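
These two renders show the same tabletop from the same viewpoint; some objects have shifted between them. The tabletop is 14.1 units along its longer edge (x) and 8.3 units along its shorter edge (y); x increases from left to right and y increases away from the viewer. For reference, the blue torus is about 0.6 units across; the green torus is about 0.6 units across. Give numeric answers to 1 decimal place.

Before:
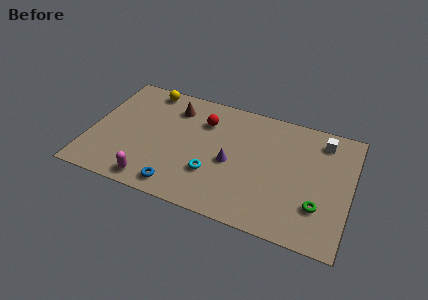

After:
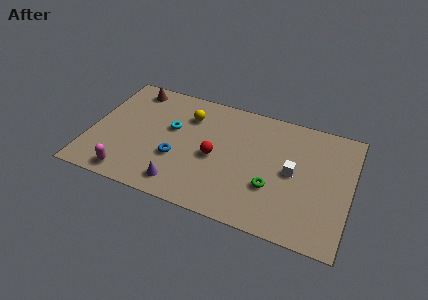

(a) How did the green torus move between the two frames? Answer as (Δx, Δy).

(-2.5, 0.4)

The green torus was at about (12.5, 2.4) and moved to about (10.0, 2.8).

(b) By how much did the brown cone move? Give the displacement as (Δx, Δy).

(-2.4, 0.7)

From the two frames, the brown cone sits at roughly (4.3, 6.5) before and (1.9, 7.2) after.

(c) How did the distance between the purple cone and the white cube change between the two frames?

+0.8

The distance was about 5.7 in the first image and 6.5 in the second, so they moved 0.8 units further apart.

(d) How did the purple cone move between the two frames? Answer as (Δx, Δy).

(-2.5, -2.4)

The purple cone started near (7.7, 3.7) and ended near (5.2, 1.3).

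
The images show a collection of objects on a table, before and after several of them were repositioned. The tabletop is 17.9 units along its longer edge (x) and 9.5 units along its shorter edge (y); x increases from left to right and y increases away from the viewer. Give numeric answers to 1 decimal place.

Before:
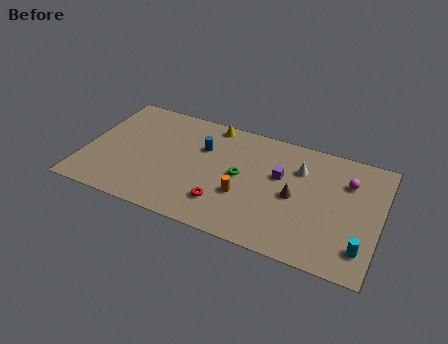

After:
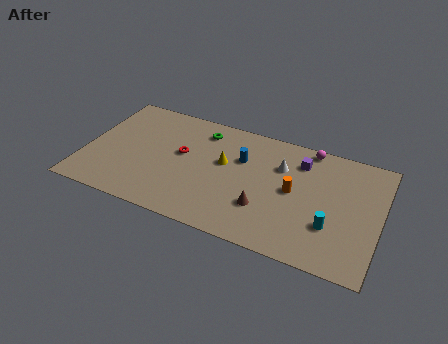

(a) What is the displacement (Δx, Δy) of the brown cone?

(-1.7, -1.6)

From the two frames, the brown cone sits at roughly (12.8, 4.5) before and (11.1, 2.9) after.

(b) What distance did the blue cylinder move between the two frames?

2.4

The blue cylinder moved from about (7.0, 6.4) to (9.4, 6.3), a distance of √(2.4² + 0.1²) ≈ 2.4.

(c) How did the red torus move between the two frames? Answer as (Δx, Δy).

(-2.9, 3.1)

The red torus was at about (8.7, 2.3) and moved to about (5.8, 5.4).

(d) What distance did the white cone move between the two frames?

1.1

From (12.9, 6.8) to (11.8, 6.6), the white cone covered √(1.1² + 0.2²) ≈ 1.1 units.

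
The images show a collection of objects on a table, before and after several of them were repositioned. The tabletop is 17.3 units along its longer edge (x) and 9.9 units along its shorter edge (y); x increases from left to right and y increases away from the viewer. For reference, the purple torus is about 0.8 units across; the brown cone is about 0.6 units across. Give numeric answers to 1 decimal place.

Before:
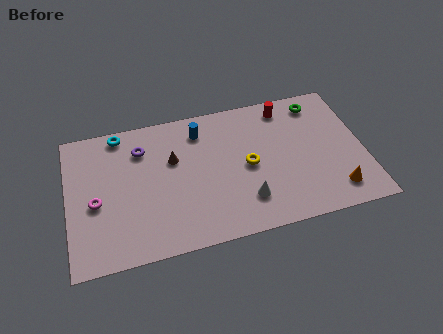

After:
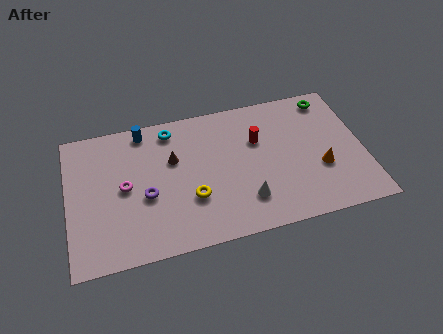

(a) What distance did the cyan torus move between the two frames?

3.0

From (3.2, 8.9) to (6.2, 8.5), the cyan torus covered √(3.0² + 0.4²) ≈ 3.0 units.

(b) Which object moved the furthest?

the yellow torus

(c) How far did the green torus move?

0.7

The green torus was near (14.9, 8.4) before and (15.6, 8.6) after, so it travelled √(0.7² + 0.2²) ≈ 0.7 units.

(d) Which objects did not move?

the white cone and the brown cone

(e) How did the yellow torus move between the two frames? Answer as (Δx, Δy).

(-3.4, -1.5)

The yellow torus started near (10.5, 4.8) and ended near (7.1, 3.3).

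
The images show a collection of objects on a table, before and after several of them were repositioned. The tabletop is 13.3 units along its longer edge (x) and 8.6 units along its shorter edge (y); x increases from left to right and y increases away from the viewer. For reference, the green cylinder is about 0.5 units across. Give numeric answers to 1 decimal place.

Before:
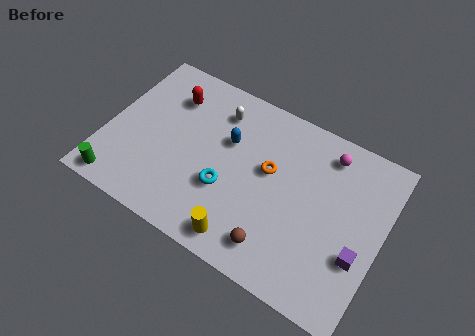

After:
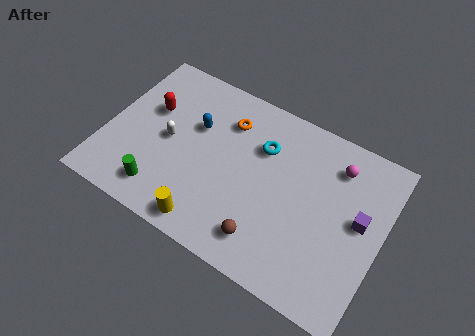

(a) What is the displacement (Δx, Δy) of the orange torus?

(-2.3, 1.5)

The orange torus was at about (7.8, 5.0) and moved to about (5.5, 6.5).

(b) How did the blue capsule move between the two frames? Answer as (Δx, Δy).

(-1.6, 0.0)

The blue capsule started near (5.7, 5.5) and ended near (4.1, 5.5).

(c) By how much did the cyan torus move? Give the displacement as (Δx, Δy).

(1.3, 2.9)

The cyan torus was at about (6.0, 3.1) and moved to about (7.3, 6.0).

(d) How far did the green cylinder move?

2.1

The green cylinder was near (1.1, 0.9) before and (3.1, 1.5) after, so it travelled √(2.0² + 0.6²) ≈ 2.1 units.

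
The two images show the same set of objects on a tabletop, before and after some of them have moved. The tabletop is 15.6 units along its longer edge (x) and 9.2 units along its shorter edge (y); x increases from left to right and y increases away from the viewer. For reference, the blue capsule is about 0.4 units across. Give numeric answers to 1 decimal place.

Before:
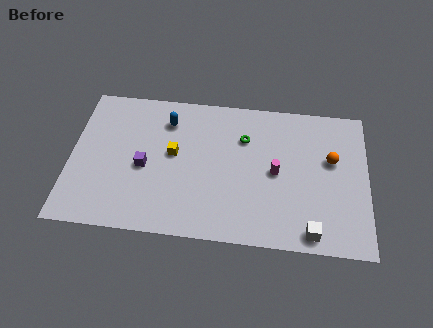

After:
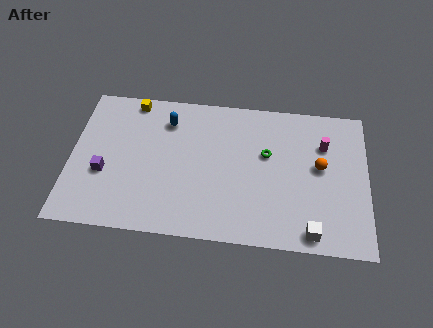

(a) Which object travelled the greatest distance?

the yellow cube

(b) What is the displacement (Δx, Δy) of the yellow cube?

(-2.3, 3.2)

The yellow cube started near (5.4, 5.1) and ended near (3.1, 8.3).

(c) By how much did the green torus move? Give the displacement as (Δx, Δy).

(1.2, -0.9)

The green torus started near (9.1, 6.5) and ended near (10.3, 5.6).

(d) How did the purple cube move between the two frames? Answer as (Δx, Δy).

(-2.1, -0.6)

The purple cube was at about (3.9, 4.1) and moved to about (1.8, 3.5).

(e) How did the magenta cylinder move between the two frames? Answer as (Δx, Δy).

(2.5, 2.0)

From the two frames, the magenta cylinder sits at roughly (10.8, 4.5) before and (13.3, 6.5) after.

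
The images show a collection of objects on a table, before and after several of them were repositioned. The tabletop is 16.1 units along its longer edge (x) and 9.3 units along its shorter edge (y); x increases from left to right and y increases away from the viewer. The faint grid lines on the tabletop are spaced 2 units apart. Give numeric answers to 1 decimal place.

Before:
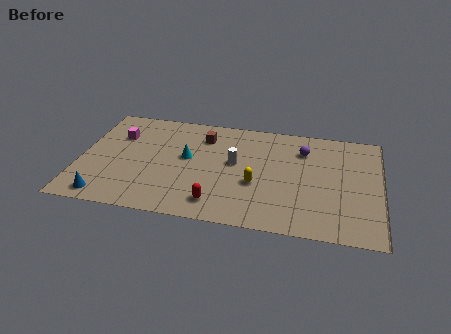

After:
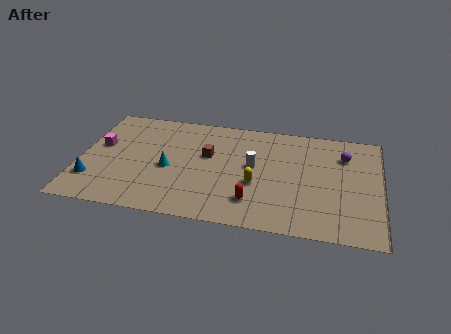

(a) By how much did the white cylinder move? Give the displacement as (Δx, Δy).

(1.0, -0.1)

The white cylinder started near (8.3, 5.2) and ended near (9.3, 5.1).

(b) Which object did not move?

the yellow capsule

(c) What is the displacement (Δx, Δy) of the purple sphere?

(2.2, -0.1)

The purple sphere started near (11.9, 7.0) and ended near (14.1, 6.9).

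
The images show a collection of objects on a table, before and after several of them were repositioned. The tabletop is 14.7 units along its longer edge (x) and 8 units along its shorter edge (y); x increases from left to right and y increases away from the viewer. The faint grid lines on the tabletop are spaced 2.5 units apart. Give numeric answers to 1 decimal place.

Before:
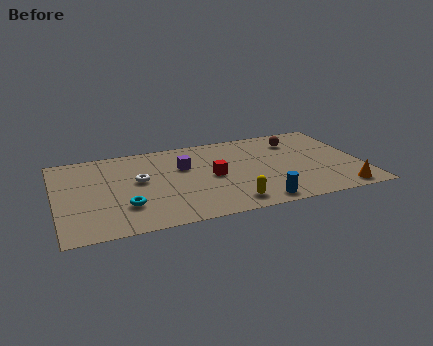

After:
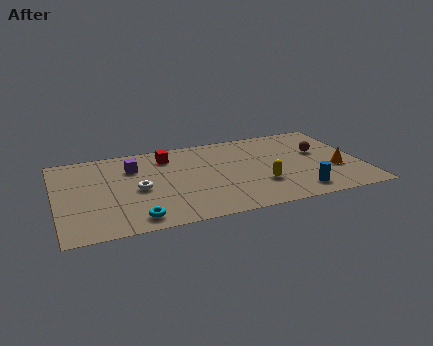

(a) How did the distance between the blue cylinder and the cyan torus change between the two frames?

+1.4

They were about 6.4 units apart before and 7.8 after — 1.4 units further apart.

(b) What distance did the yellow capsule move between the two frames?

2.1

The yellow capsule moved from about (8.1, 1.2) to (9.7, 2.5), a distance of √(1.6² + 1.3²) ≈ 2.1.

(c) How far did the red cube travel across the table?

3.2

The red cube moved from about (7.5, 3.9) to (5.5, 6.4), a distance of √(2.0² + 2.5²) ≈ 3.2.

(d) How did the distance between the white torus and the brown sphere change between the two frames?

+1.0

They were about 8.0 units apart before and 9.0 after — 1.0 units further apart.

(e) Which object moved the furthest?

the red cube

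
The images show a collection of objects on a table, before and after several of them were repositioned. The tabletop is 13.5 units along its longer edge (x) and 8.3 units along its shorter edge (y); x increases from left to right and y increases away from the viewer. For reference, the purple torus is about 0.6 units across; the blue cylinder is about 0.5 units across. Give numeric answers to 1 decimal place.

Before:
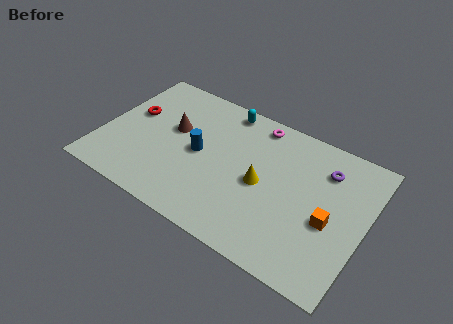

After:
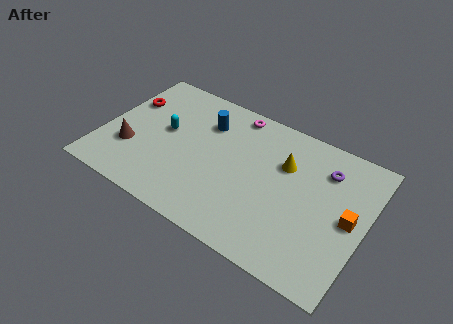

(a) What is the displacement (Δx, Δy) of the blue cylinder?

(0.0, 2.0)

The blue cylinder was at about (5.0, 4.1) and moved to about (5.0, 6.1).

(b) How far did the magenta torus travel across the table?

1.2

The magenta torus moved from about (7.5, 7.3) to (6.3, 7.4), a distance of √(1.2² + 0.1²) ≈ 1.2.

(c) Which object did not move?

the purple torus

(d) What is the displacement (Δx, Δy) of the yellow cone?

(0.9, 1.7)

The yellow cone was at about (8.3, 3.9) and moved to about (9.2, 5.6).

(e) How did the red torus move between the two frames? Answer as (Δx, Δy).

(-0.4, 0.7)

The red torus started near (1.3, 4.9) and ended near (0.9, 5.6).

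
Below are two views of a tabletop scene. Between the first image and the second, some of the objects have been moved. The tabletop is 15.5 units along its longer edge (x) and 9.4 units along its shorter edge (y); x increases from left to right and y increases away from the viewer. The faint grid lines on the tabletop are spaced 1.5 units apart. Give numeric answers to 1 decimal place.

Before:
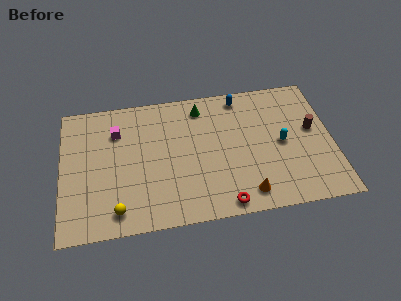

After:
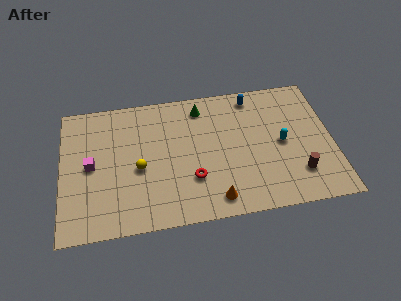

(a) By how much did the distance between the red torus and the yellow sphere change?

-2.8

Before: roughly 6.0 units apart; after: 3.2. That's 2.8 units closer together.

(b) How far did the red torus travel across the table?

2.6

From (9.1, 0.9) to (7.4, 2.9), the red torus covered √(1.7² + 2.0²) ≈ 2.6 units.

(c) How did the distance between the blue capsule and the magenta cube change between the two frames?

+2.7

The distance was about 7.3 in the first image and 10.0 in the second, so they moved 2.7 units further apart.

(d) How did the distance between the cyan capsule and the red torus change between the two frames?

+0.4

The distance was about 5.1 in the first image and 5.5 in the second, so they moved 0.4 units further apart.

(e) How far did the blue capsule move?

0.7

From (10.4, 8.3) to (11.1, 8.2), the blue capsule covered √(0.7² + 0.1²) ≈ 0.7 units.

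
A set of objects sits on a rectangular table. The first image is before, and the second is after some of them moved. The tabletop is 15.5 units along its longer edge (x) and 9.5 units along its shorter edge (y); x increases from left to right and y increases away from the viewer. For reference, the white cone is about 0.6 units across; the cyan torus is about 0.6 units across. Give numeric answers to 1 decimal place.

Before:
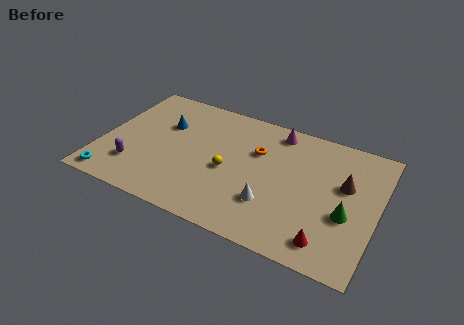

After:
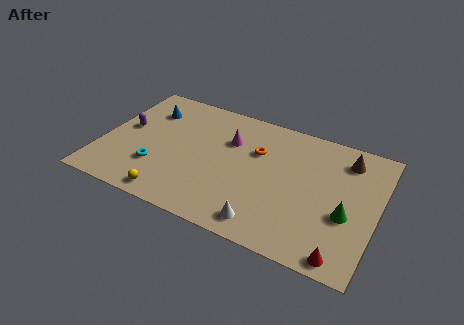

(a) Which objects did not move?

the orange torus and the green cone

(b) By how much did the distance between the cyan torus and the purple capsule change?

+1.4

The distance was about 1.8 in the first image and 3.2 in the second, so they moved 1.4 units further apart.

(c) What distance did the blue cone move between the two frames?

1.4

The blue cone was near (3.3, 6.3) before and (2.2, 7.1) after, so it travelled √(1.1² + 0.8²) ≈ 1.4 units.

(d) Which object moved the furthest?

the yellow sphere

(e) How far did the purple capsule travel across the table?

2.9

The purple capsule was near (2.1, 2.4) before and (1.2, 5.2) after, so it travelled √(0.9² + 2.8²) ≈ 2.9 units.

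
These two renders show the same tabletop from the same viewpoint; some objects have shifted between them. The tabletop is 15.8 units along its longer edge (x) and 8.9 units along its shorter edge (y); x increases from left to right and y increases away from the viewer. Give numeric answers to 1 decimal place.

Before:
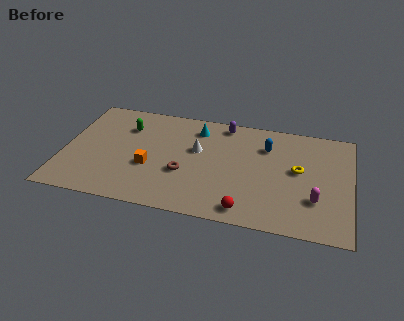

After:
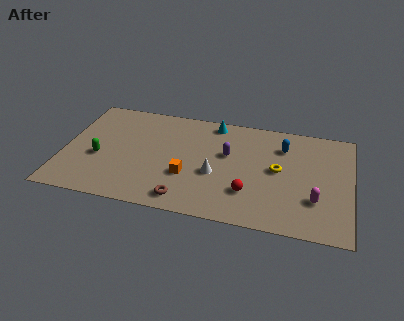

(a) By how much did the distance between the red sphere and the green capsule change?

-0.4

They were about 8.8 units apart before and 8.4 after — 0.4 units closer together.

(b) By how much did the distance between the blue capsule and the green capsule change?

+2.7

Before: roughly 7.8 units apart; after: 10.5. That's 2.7 units further apart.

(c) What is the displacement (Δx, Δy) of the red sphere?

(0.1, 1.4)

The red sphere was at about (10.2, 1.1) and moved to about (10.3, 2.5).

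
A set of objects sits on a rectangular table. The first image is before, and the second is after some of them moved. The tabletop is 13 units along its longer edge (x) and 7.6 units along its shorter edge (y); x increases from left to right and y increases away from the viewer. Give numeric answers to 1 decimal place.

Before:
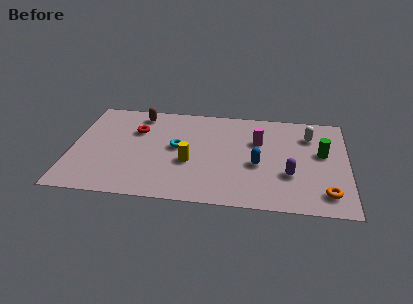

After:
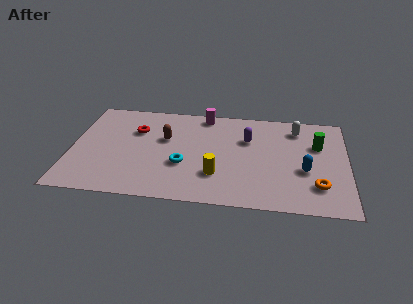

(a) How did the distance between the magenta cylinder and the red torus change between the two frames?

-2.2

Before: roughly 5.8 units apart; after: 3.6. That's 2.2 units closer together.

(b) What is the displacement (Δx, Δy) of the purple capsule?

(-2.0, 2.5)

From the two frames, the purple capsule sits at roughly (10.3, 2.6) before and (8.3, 5.1) after.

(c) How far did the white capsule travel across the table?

0.8

The white capsule was near (11.2, 5.7) before and (10.6, 6.2) after, so it travelled √(0.6² + 0.5²) ≈ 0.8 units.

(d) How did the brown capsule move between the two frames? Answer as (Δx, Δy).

(1.3, -1.8)

The brown capsule was at about (3.1, 6.5) and moved to about (4.4, 4.7).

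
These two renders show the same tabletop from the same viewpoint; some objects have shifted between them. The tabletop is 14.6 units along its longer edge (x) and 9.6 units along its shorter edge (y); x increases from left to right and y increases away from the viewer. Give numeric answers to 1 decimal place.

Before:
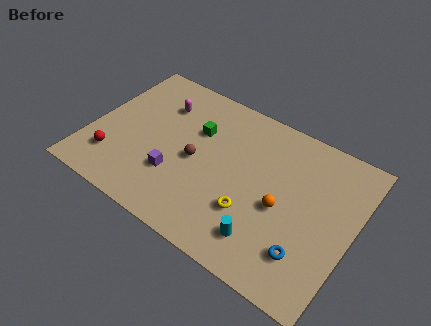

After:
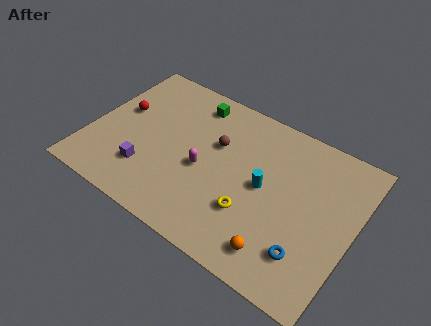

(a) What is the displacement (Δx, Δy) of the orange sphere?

(0.3, -2.6)

The orange sphere was at about (10.8, 4.2) and moved to about (11.1, 1.6).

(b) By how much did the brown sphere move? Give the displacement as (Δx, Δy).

(0.9, 1.6)

From the two frames, the brown sphere sits at roughly (5.9, 4.5) before and (6.8, 6.1) after.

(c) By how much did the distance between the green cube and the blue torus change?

+1.4

They were about 8.0 units apart before and 9.4 after — 1.4 units further apart.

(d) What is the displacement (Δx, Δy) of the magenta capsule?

(3.0, -2.9)

The magenta capsule was at about (3.4, 7.1) and moved to about (6.4, 4.2).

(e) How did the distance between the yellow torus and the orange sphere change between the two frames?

+0.4

The distance was about 1.9 in the first image and 2.3 in the second, so they moved 0.4 units further apart.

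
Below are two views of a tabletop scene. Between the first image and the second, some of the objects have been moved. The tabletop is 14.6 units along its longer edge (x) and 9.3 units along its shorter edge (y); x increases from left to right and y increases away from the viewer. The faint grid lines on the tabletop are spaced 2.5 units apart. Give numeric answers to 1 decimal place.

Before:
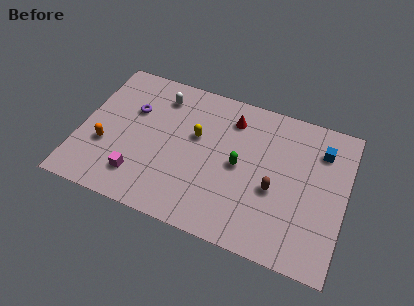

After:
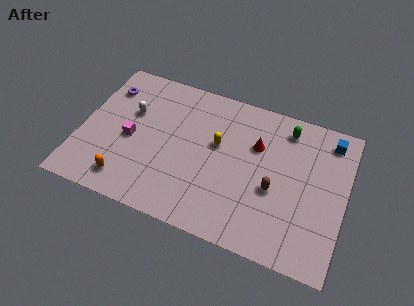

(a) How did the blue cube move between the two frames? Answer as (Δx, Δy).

(0.4, 0.8)

The blue cube started near (13.1, 7.1) and ended near (13.5, 7.9).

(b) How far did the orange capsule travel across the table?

2.3

The orange capsule was near (1.5, 3.3) before and (2.9, 1.5) after, so it travelled √(1.4² + 1.8²) ≈ 2.3 units.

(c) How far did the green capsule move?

3.9

From (8.8, 4.6) to (11.1, 7.8), the green capsule covered √(2.3² + 3.2²) ≈ 3.9 units.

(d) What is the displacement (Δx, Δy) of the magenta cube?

(-0.7, 2.2)

The magenta cube started near (3.5, 2.0) and ended near (2.8, 4.2).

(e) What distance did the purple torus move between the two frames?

1.9

The purple torus was near (2.7, 6.1) before and (1.1, 7.1) after, so it travelled √(1.6² + 1.0²) ≈ 1.9 units.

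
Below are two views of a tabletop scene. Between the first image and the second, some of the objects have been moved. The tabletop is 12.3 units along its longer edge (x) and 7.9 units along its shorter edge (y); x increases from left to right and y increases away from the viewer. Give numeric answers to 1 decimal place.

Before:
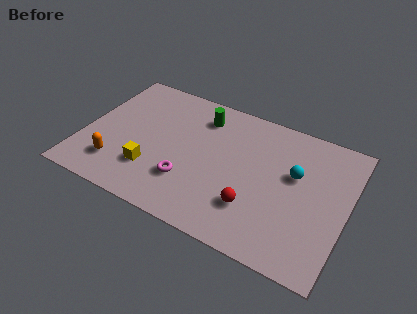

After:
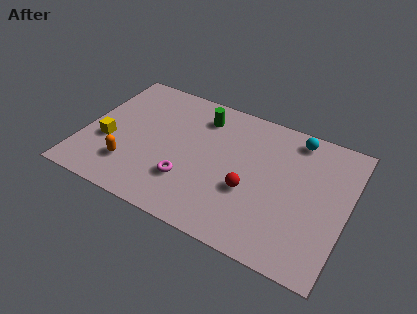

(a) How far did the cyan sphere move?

2.1

From (9.8, 4.8) to (9.6, 6.9), the cyan sphere covered √(0.2² + 2.1²) ≈ 2.1 units.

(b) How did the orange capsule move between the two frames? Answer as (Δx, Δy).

(0.6, 0.2)

The orange capsule was at about (1.8, 1.8) and moved to about (2.4, 2.0).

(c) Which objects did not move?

the green cylinder and the magenta torus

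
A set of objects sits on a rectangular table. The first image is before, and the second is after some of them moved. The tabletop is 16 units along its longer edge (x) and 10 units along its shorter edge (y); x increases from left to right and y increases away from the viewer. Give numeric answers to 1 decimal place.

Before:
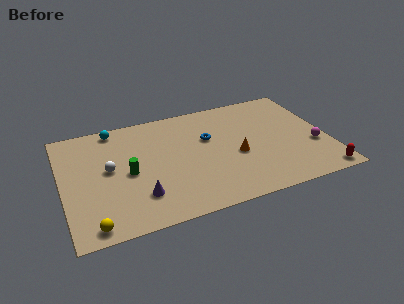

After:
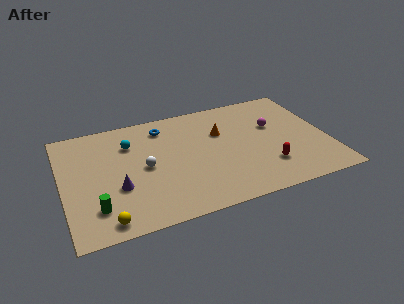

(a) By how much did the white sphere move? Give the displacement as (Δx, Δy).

(2.1, -0.5)

From the two frames, the white sphere sits at roughly (2.8, 5.4) before and (4.9, 4.9) after.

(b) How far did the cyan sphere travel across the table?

1.9

The cyan sphere was near (3.4, 9.0) before and (4.2, 7.3) after, so it travelled √(0.8² + 1.7²) ≈ 1.9 units.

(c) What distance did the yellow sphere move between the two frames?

0.8

The yellow sphere moved from about (1.5, 1.0) to (2.3, 1.1), a distance of √(0.8² + 0.1²) ≈ 0.8.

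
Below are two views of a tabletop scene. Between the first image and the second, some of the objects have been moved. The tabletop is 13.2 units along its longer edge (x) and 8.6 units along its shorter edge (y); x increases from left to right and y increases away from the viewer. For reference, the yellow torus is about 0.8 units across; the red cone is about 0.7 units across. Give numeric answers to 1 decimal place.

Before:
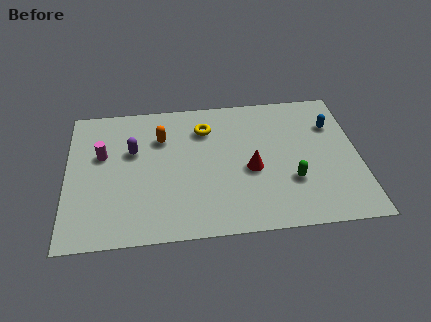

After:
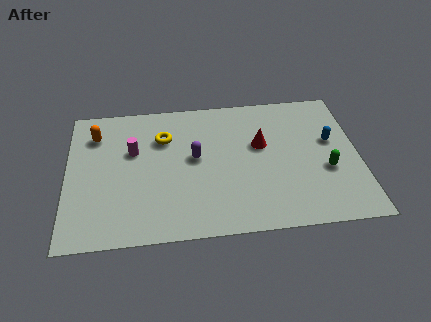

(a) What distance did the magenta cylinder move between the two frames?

1.4

The magenta cylinder was near (1.6, 5.3) before and (3.0, 5.4) after, so it travelled √(1.4² + 0.1²) ≈ 1.4 units.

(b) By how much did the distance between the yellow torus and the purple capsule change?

-1.5

The distance was about 3.5 in the first image and 2.0 in the second, so they moved 1.5 units closer together.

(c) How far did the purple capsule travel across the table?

2.9

The purple capsule moved from about (3.0, 5.4) to (5.8, 4.7), a distance of √(2.8² + 0.7²) ≈ 2.9.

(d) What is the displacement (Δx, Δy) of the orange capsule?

(-3.0, 0.5)

From the two frames, the orange capsule sits at roughly (4.3, 6.1) before and (1.3, 6.6) after.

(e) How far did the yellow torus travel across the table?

1.9

The yellow torus was near (6.3, 6.5) before and (4.4, 6.1) after, so it travelled √(1.9² + 0.4²) ≈ 1.9 units.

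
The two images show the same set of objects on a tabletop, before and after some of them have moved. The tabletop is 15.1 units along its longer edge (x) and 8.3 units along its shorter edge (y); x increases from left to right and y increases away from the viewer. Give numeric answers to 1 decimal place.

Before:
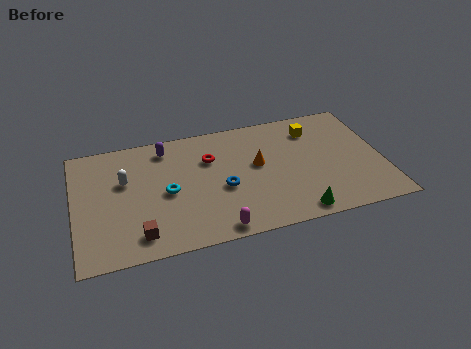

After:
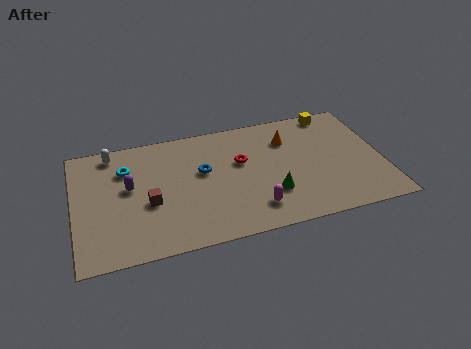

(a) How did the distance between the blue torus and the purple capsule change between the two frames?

-0.8

Before: roughly 4.4 units apart; after: 3.6. That's 0.8 units closer together.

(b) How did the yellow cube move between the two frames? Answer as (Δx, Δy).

(1.1, 1.0)

The yellow cube started near (11.9, 6.5) and ended near (13.0, 7.5).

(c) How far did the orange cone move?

2.1

From (9.0, 4.7) to (10.6, 6.1), the orange cone covered √(1.6² + 1.4²) ≈ 2.1 units.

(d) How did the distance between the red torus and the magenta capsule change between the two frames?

-1.5

The distance was about 4.9 in the first image and 3.4 in the second, so they moved 1.5 units closer together.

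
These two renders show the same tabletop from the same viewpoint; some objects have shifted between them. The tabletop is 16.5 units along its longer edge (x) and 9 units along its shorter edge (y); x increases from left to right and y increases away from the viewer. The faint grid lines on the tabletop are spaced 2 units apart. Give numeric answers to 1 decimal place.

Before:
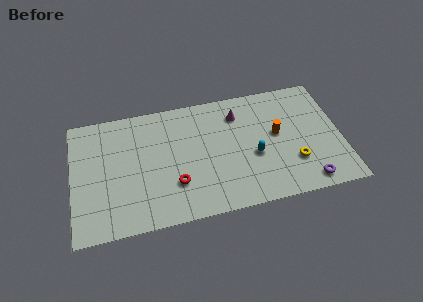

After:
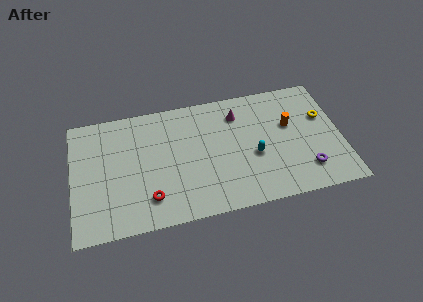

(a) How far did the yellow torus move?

3.6

The yellow torus was near (13.5, 2.7) before and (15.5, 5.7) after, so it travelled √(2.0² + 3.0²) ≈ 3.6 units.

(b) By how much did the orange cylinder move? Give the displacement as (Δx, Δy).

(0.8, 0.5)

The orange cylinder started near (12.6, 5.0) and ended near (13.4, 5.5).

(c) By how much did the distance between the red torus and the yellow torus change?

+4.2

The distance was about 7.3 in the first image and 11.5 in the second, so they moved 4.2 units further apart.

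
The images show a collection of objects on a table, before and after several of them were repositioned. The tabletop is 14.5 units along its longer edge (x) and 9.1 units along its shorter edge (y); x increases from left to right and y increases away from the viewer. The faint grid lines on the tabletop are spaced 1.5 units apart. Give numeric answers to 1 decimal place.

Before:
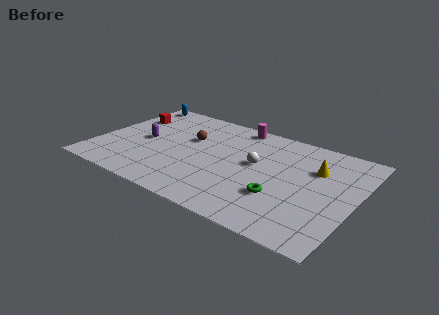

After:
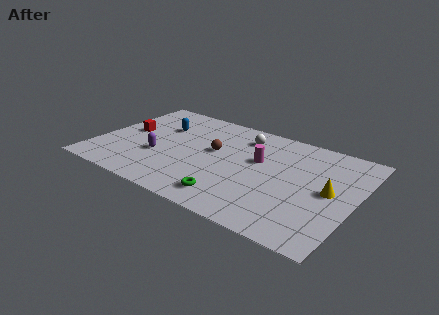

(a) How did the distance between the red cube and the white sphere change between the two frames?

-1.1

They were about 7.8 units apart before and 6.7 after — 1.1 units closer together.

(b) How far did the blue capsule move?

2.9

The blue capsule moved from about (1.1, 8.2) to (3.2, 6.2), a distance of √(2.1² + 2.0²) ≈ 2.9.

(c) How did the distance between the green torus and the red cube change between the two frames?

-2.6

They were about 10.0 units apart before and 7.4 after — 2.6 units closer together.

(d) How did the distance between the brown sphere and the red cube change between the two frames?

+1.1

The distance was about 3.9 in the first image and 5.0 in the second, so they moved 1.1 units further apart.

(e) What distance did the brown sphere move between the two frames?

1.6

The brown sphere moved from about (5.0, 5.7) to (6.5, 5.2), a distance of √(1.5² + 0.5²) ≈ 1.6.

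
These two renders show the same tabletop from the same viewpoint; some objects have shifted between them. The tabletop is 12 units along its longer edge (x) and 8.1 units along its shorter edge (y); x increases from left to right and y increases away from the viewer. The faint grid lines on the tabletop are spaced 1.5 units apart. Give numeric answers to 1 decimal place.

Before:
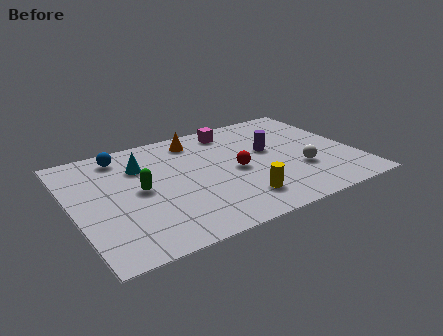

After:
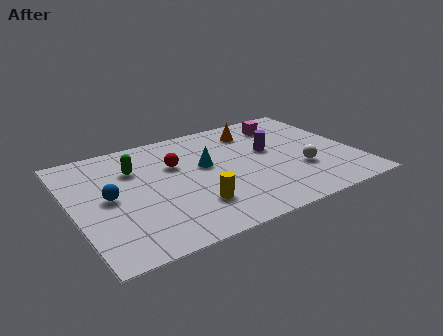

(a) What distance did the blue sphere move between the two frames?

2.9

From (2.4, 6.9) to (1.5, 4.1), the blue sphere covered √(0.9² + 2.8²) ≈ 2.9 units.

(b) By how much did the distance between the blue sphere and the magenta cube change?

+3.6

Before: roughly 4.8 units apart; after: 8.4. That's 3.6 units further apart.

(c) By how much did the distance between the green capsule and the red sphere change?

-2.4

They were about 4.1 units apart before and 1.7 after — 2.4 units closer together.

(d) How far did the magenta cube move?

2.3

The magenta cube was near (7.2, 6.9) before and (9.5, 6.5) after, so it travelled √(2.3² + 0.4²) ≈ 2.3 units.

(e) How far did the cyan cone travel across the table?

2.8

The cyan cone was near (3.1, 5.8) before and (5.7, 4.7) after, so it travelled √(2.6² + 1.1²) ≈ 2.8 units.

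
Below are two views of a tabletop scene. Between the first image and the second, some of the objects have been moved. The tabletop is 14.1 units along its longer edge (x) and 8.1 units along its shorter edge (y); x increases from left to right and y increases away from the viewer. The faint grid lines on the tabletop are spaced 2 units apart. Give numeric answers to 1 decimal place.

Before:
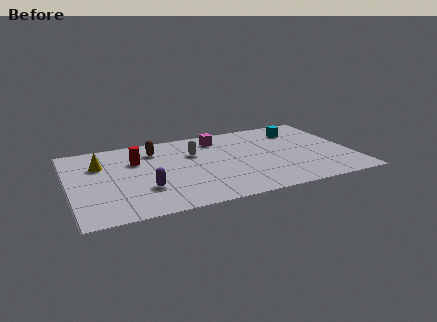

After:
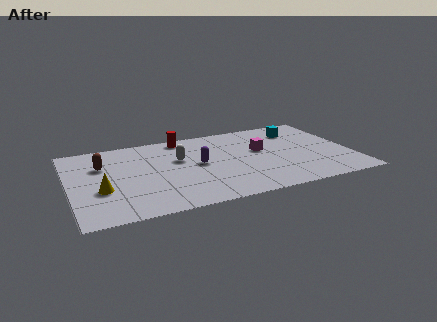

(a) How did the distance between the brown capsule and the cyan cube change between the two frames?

+2.7

Before: roughly 7.3 units apart; after: 10.0. That's 2.7 units further apart.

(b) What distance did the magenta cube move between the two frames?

2.8

From (7.6, 6.6) to (9.6, 4.7), the magenta cube covered √(2.0² + 1.9²) ≈ 2.8 units.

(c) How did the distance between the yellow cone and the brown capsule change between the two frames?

-0.4

They were about 2.9 units apart before and 2.5 after — 0.4 units closer together.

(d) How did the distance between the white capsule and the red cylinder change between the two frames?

-0.7

They were about 2.9 units apart before and 2.2 after — 0.7 units closer together.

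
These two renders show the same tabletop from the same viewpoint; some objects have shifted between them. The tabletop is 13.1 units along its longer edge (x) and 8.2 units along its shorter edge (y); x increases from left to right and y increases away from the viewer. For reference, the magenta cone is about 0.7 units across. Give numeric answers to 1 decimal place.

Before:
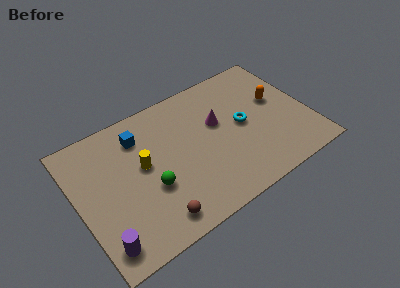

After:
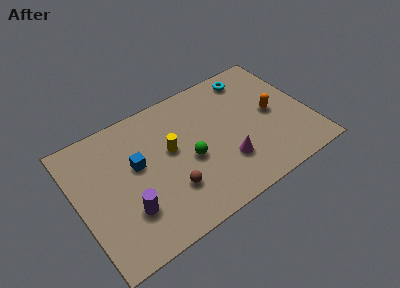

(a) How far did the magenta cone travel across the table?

2.6

The magenta cone moved from about (8.1, 5.0) to (8.1, 2.4), a distance of √(0.0² + 2.6²) ≈ 2.6.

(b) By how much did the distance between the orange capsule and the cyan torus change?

+0.8

They were about 2.2 units apart before and 3.0 after — 0.8 units further apart.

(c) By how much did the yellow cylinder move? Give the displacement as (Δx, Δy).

(1.6, 0.1)

From the two frames, the yellow cylinder sits at roughly (3.7, 4.6) before and (5.3, 4.7) after.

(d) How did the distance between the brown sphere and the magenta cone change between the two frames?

-2.5

They were about 5.7 units apart before and 3.2 after — 2.5 units closer together.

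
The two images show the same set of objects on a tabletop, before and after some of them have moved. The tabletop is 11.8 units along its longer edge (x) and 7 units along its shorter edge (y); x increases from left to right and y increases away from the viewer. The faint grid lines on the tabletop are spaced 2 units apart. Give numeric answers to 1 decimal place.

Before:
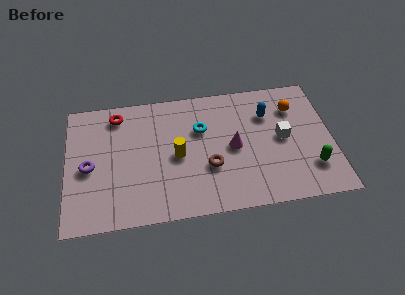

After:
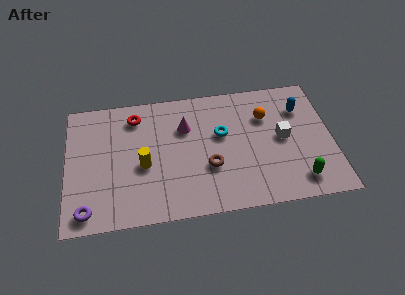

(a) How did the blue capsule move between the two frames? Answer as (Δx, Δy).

(1.5, 0.1)

The blue capsule was at about (9.0, 5.0) and moved to about (10.5, 5.1).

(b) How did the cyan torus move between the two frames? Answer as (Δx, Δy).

(0.9, -0.4)

From the two frames, the cyan torus sits at roughly (6.0, 4.6) before and (6.9, 4.2) after.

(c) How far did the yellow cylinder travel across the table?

1.5

The yellow cylinder was near (4.9, 3.3) before and (3.4, 3.0) after, so it travelled √(1.5² + 0.3²) ≈ 1.5 units.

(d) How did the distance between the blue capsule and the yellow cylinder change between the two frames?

+3.0

The distance was about 4.4 in the first image and 7.4 in the second, so they moved 3.0 units further apart.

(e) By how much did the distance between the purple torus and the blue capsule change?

+2.3

Before: roughly 8.2 units apart; after: 10.5. That's 2.3 units further apart.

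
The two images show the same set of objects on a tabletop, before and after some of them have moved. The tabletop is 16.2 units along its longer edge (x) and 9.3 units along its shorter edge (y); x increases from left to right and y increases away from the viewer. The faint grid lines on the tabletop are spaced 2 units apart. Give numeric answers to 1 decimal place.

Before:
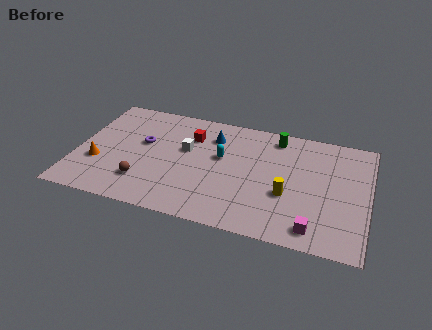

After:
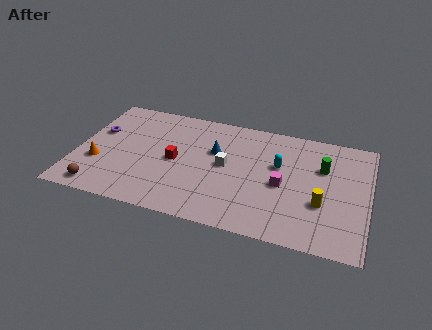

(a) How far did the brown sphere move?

2.6

The brown sphere was near (3.9, 2.3) before and (1.6, 1.1) after, so it travelled √(2.3² + 1.2²) ≈ 2.6 units.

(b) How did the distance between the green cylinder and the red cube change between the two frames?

+3.4

The distance was about 4.9 in the first image and 8.3 in the second, so they moved 3.4 units further apart.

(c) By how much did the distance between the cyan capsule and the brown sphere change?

+5.4

They were about 5.2 units apart before and 10.6 after — 5.4 units further apart.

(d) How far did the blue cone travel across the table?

1.2

The blue cone moved from about (7.4, 7.1) to (7.6, 5.9), a distance of √(0.2² + 1.2²) ≈ 1.2.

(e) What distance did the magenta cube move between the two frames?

3.5

The magenta cube was near (13.4, 1.3) before and (11.5, 4.2) after, so it travelled √(1.9² + 2.9²) ≈ 3.5 units.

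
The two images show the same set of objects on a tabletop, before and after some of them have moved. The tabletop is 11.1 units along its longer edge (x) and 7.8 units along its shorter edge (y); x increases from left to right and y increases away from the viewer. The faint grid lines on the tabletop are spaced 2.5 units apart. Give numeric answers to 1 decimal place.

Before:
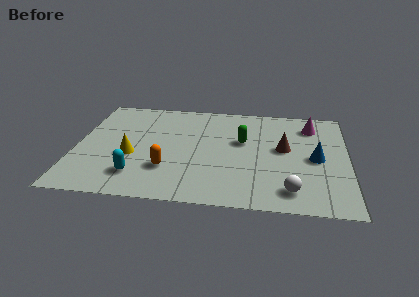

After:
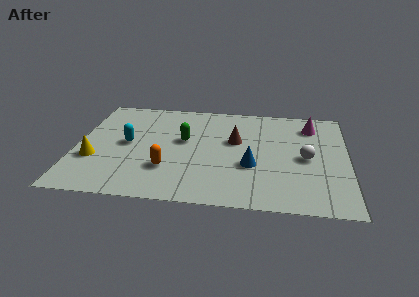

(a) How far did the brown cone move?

2.0

From (8.5, 4.3) to (6.5, 4.7), the brown cone covered √(2.0² + 0.4²) ≈ 2.0 units.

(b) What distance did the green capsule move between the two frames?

2.4

The green capsule moved from about (6.8, 4.7) to (4.4, 4.5), a distance of √(2.4² + 0.2²) ≈ 2.4.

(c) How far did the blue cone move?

2.7

From (9.8, 3.7) to (7.2, 2.9), the blue cone covered √(2.6² + 0.8²) ≈ 2.7 units.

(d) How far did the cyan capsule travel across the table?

2.4

From (2.6, 1.7) to (2.1, 4.0), the cyan capsule covered √(0.5² + 2.3²) ≈ 2.4 units.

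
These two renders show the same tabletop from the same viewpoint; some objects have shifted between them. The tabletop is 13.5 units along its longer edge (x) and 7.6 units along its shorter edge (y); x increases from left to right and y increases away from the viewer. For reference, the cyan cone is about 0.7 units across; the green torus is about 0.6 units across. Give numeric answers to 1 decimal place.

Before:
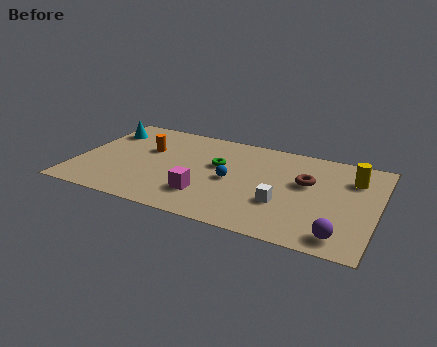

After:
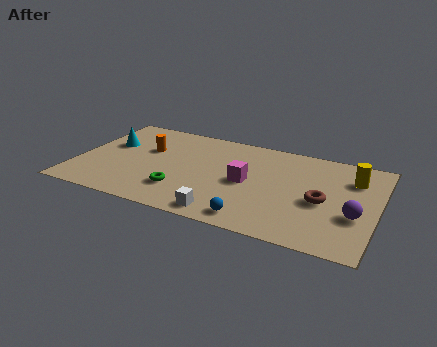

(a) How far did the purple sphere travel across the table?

1.8

The purple sphere moved from about (12.1, 1.1) to (12.6, 2.8), a distance of √(0.5² + 1.7²) ≈ 1.8.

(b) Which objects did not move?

the orange cylinder and the yellow cylinder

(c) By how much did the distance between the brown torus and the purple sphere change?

-2.3

They were about 3.9 units apart before and 1.6 after — 2.3 units closer together.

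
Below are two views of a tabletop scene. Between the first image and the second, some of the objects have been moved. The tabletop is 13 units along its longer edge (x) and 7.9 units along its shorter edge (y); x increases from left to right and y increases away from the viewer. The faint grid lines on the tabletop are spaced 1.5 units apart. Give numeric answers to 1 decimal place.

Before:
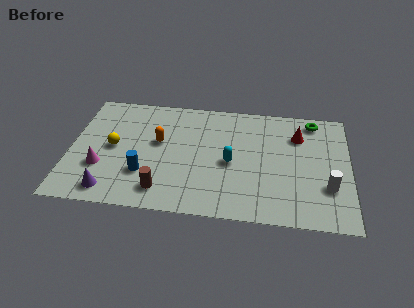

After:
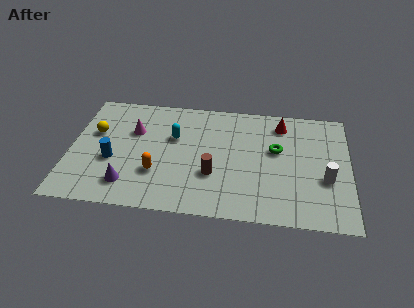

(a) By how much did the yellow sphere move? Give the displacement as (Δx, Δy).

(-0.9, 0.9)

From the two frames, the yellow sphere sits at roughly (2.0, 4.0) before and (1.1, 4.9) after.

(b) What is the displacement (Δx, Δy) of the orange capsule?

(0.0, -2.1)

The orange capsule started near (4.1, 4.6) and ended near (4.1, 2.5).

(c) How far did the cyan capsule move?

3.0

The cyan capsule moved from about (7.5, 3.6) to (4.8, 5.0), a distance of √(2.7² + 1.4²) ≈ 3.0.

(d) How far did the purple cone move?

0.9

The purple cone was near (2.0, 1.1) before and (2.8, 1.6) after, so it travelled √(0.8² + 0.5²) ≈ 0.9 units.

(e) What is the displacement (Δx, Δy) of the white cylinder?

(-0.1, 0.5)

From the two frames, the white cylinder sits at roughly (12.0, 2.5) before and (11.9, 3.0) after.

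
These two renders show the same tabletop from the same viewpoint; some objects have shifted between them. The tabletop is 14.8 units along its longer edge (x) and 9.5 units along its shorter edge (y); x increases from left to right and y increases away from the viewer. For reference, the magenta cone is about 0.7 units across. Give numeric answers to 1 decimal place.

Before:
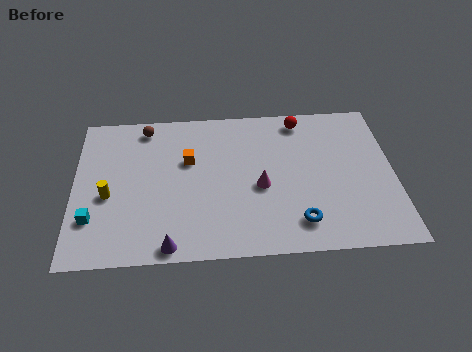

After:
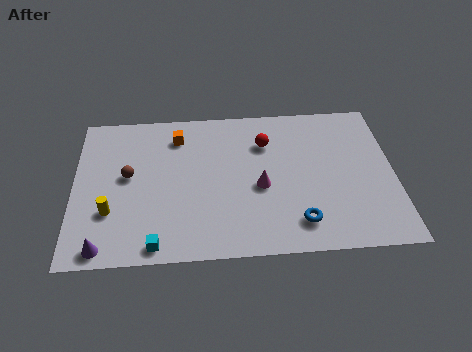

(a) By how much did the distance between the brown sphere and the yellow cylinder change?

-2.3

The distance was about 4.6 in the first image and 2.3 in the second, so they moved 2.3 units closer together.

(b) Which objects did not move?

the magenta cone and the blue torus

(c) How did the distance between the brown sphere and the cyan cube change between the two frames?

-1.7

Before: roughly 6.2 units apart; after: 4.5. That's 1.7 units closer together.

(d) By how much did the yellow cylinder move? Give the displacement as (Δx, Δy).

(0.1, -1.0)

From the two frames, the yellow cylinder sits at roughly (1.6, 4.0) before and (1.7, 3.0) after.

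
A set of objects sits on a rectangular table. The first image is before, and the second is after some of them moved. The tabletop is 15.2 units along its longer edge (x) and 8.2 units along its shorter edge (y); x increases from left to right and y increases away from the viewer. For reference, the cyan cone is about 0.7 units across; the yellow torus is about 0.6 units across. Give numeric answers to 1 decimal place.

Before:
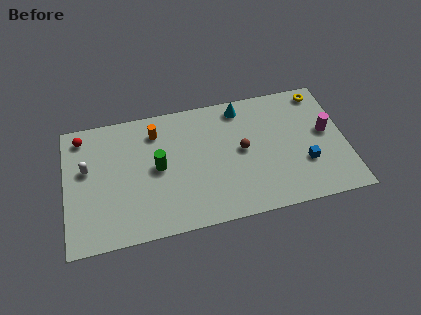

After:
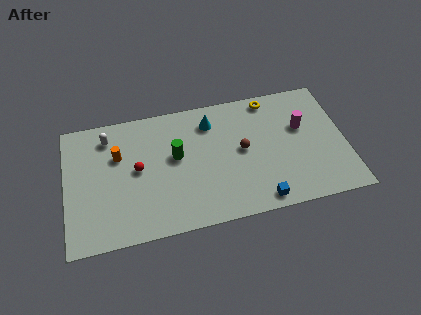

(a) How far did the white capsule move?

2.2

The white capsule moved from about (1.2, 4.9) to (2.4, 6.7), a distance of √(1.2² + 1.8²) ≈ 2.2.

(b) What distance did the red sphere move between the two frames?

4.0

The red sphere moved from about (1.0, 7.0) to (3.9, 4.3), a distance of √(2.9² + 2.7²) ≈ 4.0.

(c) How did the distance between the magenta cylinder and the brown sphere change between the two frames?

-1.2

The distance was about 4.6 in the first image and 3.4 in the second, so they moved 1.2 units closer together.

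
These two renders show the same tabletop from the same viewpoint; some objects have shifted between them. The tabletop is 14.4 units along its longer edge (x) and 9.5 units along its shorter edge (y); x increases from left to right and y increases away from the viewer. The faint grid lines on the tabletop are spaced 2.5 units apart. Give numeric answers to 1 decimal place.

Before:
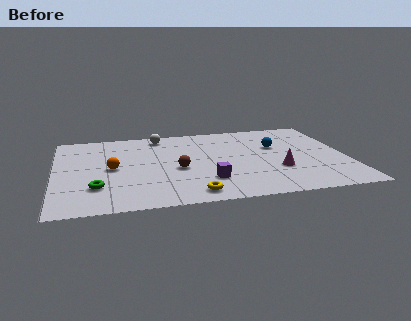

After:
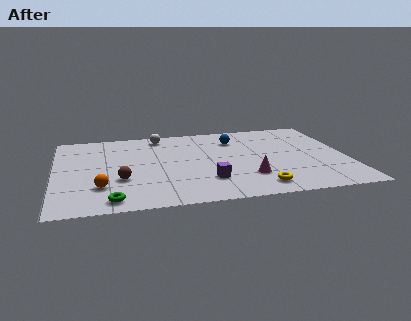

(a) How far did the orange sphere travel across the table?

2.2

The orange sphere was near (2.8, 4.7) before and (2.2, 2.6) after, so it travelled √(0.6² + 2.1²) ≈ 2.2 units.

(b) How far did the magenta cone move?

1.6

From (10.9, 3.2) to (9.4, 2.6), the magenta cone covered √(1.5² + 0.6²) ≈ 1.6 units.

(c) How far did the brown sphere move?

2.9

The brown sphere was near (6.0, 4.1) before and (3.2, 3.3) after, so it travelled √(2.8² + 0.8²) ≈ 2.9 units.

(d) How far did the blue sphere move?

2.3

The blue sphere was near (11.0, 6.0) before and (9.0, 7.2) after, so it travelled √(2.0² + 1.2²) ≈ 2.3 units.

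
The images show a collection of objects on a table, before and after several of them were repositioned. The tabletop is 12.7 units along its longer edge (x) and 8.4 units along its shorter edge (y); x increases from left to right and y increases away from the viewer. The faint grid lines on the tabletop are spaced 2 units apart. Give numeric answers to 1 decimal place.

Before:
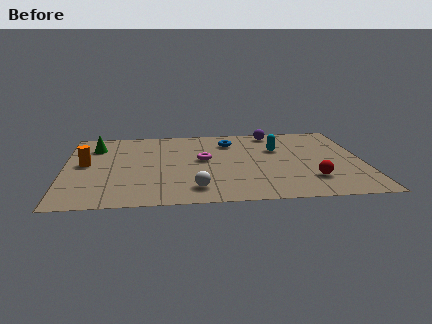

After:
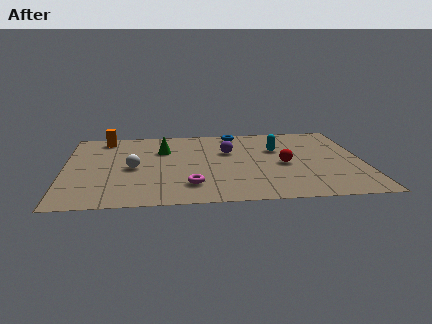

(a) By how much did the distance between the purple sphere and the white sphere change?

-2.5

The distance was about 6.9 in the first image and 4.4 in the second, so they moved 2.5 units closer together.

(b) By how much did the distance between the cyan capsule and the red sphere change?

-1.9

Before: roughly 3.6 units apart; after: 1.7. That's 1.9 units closer together.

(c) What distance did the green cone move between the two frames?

3.0

The green cone was near (1.3, 6.4) before and (4.2, 5.8) after, so it travelled √(2.9² + 0.6²) ≈ 3.0 units.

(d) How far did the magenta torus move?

2.8

The magenta torus moved from about (5.9, 4.6) to (5.3, 1.9), a distance of √(0.6² + 2.7²) ≈ 2.8.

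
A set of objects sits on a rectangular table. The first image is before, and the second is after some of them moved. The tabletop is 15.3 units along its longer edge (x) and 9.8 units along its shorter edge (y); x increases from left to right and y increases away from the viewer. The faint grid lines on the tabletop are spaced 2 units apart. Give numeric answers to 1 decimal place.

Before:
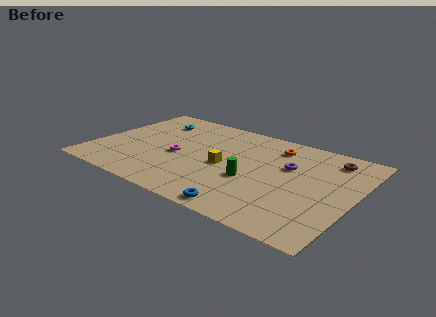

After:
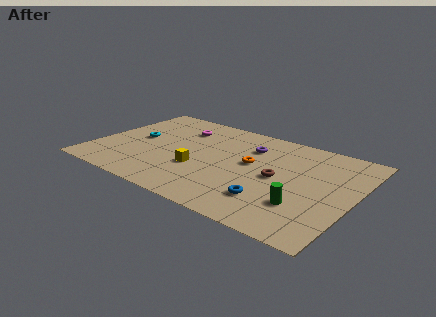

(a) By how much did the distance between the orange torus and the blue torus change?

-3.5

Before: roughly 7.0 units apart; after: 3.5. That's 3.5 units closer together.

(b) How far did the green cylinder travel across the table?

3.4

The green cylinder moved from about (9.5, 3.8) to (12.7, 2.8), a distance of √(3.2² + 1.0²) ≈ 3.4.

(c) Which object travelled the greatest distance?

the brown torus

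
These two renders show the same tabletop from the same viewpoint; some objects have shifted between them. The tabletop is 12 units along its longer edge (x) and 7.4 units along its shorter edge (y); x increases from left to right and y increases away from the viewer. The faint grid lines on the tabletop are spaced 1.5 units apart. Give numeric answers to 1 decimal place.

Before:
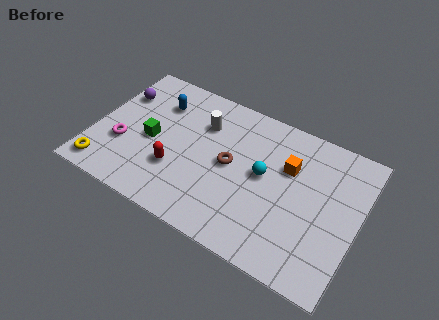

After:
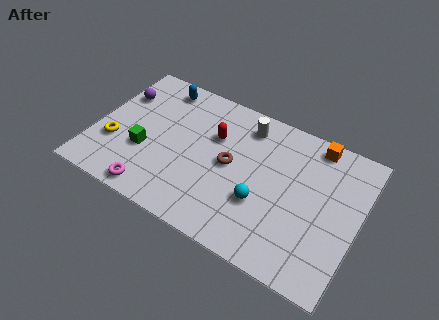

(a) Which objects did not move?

the brown torus and the purple sphere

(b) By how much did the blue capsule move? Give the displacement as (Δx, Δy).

(-0.1, 0.9)

The blue capsule started near (2.6, 5.5) and ended near (2.5, 6.4).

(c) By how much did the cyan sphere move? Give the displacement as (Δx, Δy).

(0.1, -1.4)

The cyan sphere was at about (7.7, 4.0) and moved to about (7.8, 2.6).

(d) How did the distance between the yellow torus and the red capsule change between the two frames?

+1.5

Before: roughly 3.4 units apart; after: 4.9. That's 1.5 units further apart.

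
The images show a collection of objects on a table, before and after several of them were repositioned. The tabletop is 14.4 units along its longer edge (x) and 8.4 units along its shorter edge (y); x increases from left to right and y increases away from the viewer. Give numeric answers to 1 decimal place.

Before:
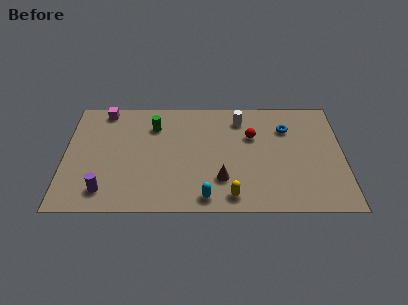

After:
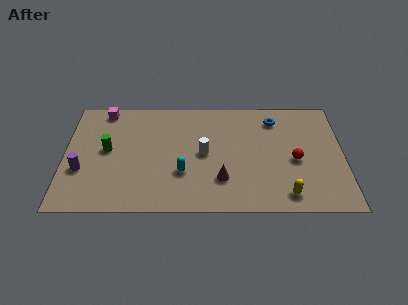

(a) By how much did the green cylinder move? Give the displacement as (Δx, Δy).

(-2.4, -1.8)

From the two frames, the green cylinder sits at roughly (4.6, 6.3) before and (2.2, 4.5) after.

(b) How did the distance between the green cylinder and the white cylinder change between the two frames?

+0.5

Before: roughly 4.5 units apart; after: 5.0. That's 0.5 units further apart.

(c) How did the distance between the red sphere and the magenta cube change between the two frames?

+2.6

They were about 8.0 units apart before and 10.6 after — 2.6 units further apart.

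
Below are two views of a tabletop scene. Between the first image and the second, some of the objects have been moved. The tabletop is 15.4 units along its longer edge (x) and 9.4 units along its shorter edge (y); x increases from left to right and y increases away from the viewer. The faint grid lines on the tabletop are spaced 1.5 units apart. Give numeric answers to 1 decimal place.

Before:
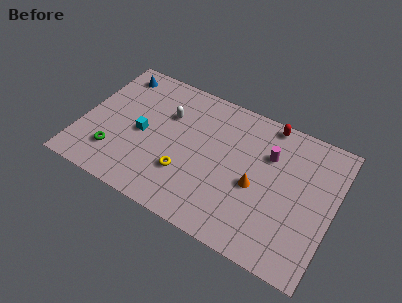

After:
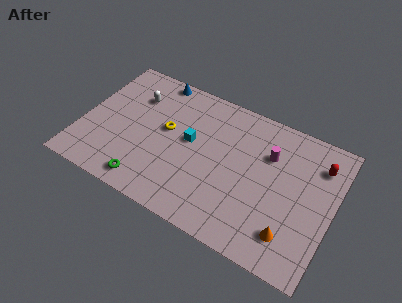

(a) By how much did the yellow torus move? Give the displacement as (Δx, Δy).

(-1.5, 2.4)

The yellow torus was at about (6.6, 2.9) and moved to about (5.1, 5.3).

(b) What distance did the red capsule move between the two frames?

3.6

The red capsule was near (11.0, 8.6) before and (14.3, 7.2) after, so it travelled √(3.3² + 1.4²) ≈ 3.6 units.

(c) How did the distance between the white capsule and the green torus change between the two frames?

+0.9

The distance was about 4.9 in the first image and 5.8 in the second, so they moved 0.9 units further apart.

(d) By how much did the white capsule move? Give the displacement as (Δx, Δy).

(-2.1, 0.4)

The white capsule started near (5.0, 6.4) and ended near (2.9, 6.8).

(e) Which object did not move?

the magenta cylinder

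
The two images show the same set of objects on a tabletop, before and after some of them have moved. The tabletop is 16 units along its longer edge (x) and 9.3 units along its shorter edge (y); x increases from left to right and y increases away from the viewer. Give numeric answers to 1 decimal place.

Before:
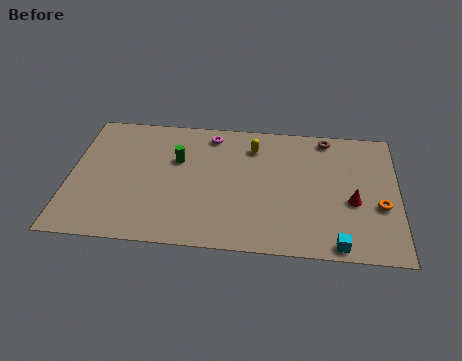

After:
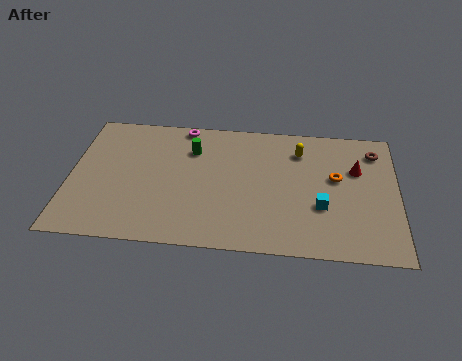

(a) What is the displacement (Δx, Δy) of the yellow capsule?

(2.3, -0.1)

The yellow capsule started near (8.9, 7.3) and ended near (11.2, 7.2).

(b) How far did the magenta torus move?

1.5

The magenta torus was near (6.8, 8.0) before and (5.4, 8.5) after, so it travelled √(1.4² + 0.5²) ≈ 1.5 units.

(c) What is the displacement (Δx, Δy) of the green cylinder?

(0.7, 0.8)

The green cylinder started near (5.2, 6.0) and ended near (5.9, 6.8).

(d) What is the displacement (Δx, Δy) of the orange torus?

(-2.1, 1.8)

The orange torus was at about (15.1, 3.6) and moved to about (13.0, 5.4).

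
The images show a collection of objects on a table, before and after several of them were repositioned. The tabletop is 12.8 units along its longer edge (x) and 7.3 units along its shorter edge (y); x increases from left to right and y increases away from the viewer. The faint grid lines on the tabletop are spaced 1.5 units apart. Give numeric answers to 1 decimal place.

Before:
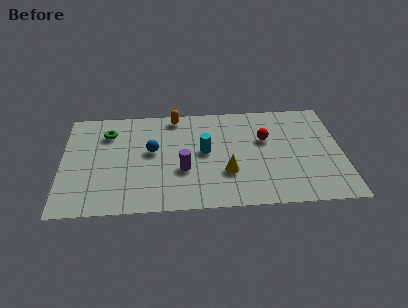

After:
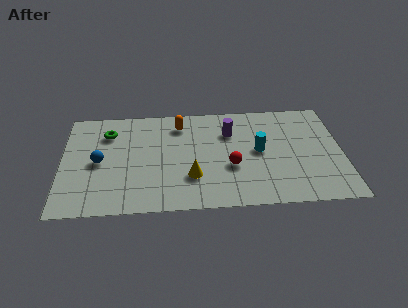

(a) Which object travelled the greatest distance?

the purple cylinder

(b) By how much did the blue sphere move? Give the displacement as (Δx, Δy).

(-2.4, -0.6)

The blue sphere started near (4.1, 4.1) and ended near (1.7, 3.5).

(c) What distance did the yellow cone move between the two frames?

1.6

The yellow cone was near (7.5, 2.4) before and (5.9, 2.2) after, so it travelled √(1.6² + 0.2²) ≈ 1.6 units.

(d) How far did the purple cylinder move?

3.3

The purple cylinder moved from about (5.5, 2.7) to (7.7, 5.2), a distance of √(2.2² + 2.5²) ≈ 3.3.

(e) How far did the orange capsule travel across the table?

0.6

From (5.2, 6.5) to (5.4, 5.9), the orange capsule covered √(0.2² + 0.6²) ≈ 0.6 units.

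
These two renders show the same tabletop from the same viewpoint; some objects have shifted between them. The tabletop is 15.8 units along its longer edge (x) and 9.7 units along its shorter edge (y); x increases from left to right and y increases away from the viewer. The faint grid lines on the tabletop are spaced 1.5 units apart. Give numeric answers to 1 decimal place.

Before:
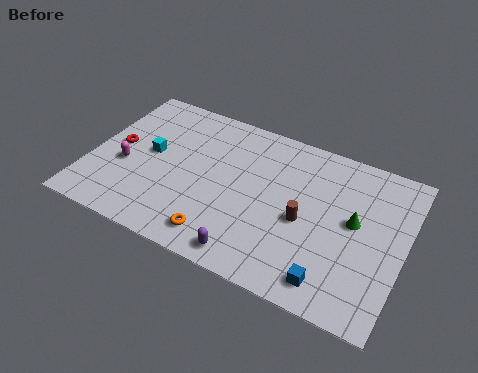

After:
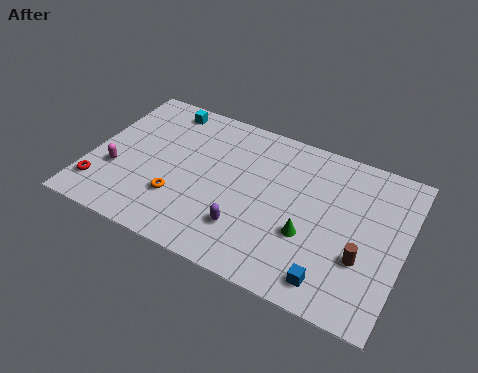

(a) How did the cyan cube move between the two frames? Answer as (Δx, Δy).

(0.2, 3.3)

From the two frames, the cyan cube sits at roughly (2.9, 5.2) before and (3.1, 8.5) after.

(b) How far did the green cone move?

2.8

The green cone moved from about (13.3, 5.3) to (11.2, 3.5), a distance of √(2.1² + 1.8²) ≈ 2.8.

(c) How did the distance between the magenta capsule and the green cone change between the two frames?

-1.8

They were about 11.6 units apart before and 9.8 after — 1.8 units closer together.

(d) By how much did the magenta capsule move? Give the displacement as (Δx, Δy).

(-0.4, -0.5)

From the two frames, the magenta capsule sits at roughly (1.8, 3.9) before and (1.4, 3.4) after.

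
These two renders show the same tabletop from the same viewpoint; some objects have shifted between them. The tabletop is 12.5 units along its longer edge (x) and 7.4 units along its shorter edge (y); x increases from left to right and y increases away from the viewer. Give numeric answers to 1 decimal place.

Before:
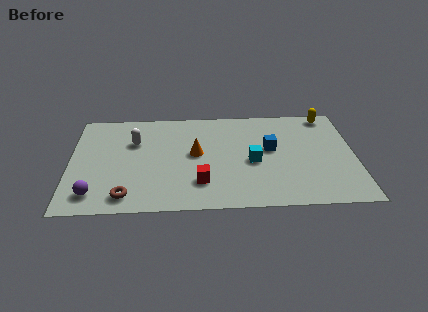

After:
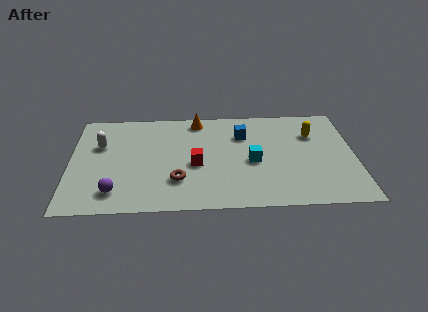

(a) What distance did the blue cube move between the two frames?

1.6

From (8.8, 4.2) to (7.6, 5.3), the blue cube covered √(1.2² + 1.1²) ≈ 1.6 units.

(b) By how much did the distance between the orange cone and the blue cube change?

-1.0

Before: roughly 3.3 units apart; after: 2.3. That's 1.0 units closer together.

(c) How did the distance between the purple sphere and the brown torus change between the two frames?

+1.4

The distance was about 1.4 in the first image and 2.8 in the second, so they moved 1.4 units further apart.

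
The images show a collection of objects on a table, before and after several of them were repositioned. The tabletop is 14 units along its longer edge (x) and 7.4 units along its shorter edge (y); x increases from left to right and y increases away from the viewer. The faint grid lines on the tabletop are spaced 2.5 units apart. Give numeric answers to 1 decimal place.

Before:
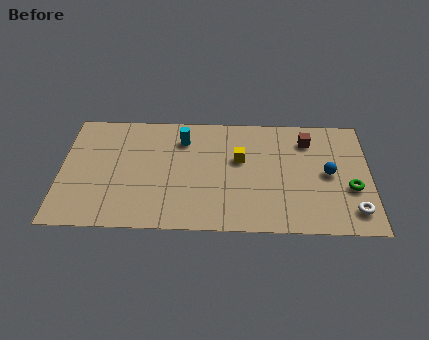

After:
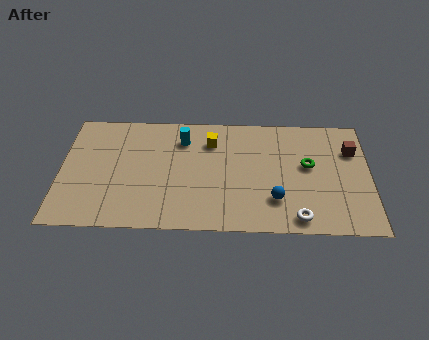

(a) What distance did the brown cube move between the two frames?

2.1

The brown cube moved from about (11.2, 5.8) to (13.2, 5.2), a distance of √(2.0² + 0.6²) ≈ 2.1.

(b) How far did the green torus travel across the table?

2.4

From (13.1, 2.8) to (11.2, 4.2), the green torus covered √(1.9² + 1.4²) ≈ 2.4 units.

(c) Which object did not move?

the cyan cylinder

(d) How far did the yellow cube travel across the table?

1.7

From (8.1, 4.5) to (6.8, 5.6), the yellow cube covered √(1.3² + 1.1²) ≈ 1.7 units.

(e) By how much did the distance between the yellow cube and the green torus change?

-0.7

Before: roughly 5.3 units apart; after: 4.6. That's 0.7 units closer together.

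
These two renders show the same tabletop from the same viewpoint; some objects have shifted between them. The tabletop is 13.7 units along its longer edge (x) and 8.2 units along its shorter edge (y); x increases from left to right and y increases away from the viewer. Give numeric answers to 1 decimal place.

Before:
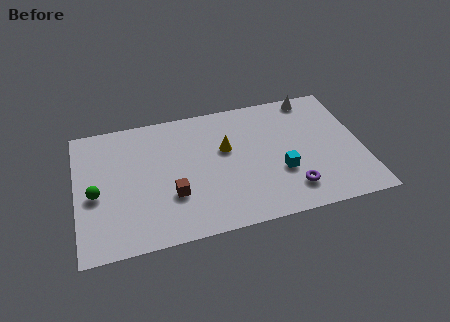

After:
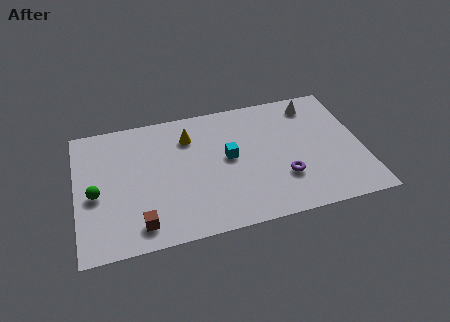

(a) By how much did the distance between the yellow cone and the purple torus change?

+1.3

They were about 4.4 units apart before and 5.7 after — 1.3 units further apart.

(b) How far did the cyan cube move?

2.8

The cyan cube moved from about (9.7, 2.9) to (7.3, 4.4), a distance of √(2.4² + 1.5²) ≈ 2.8.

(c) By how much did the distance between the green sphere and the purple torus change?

-0.4

The distance was about 9.4 in the first image and 9.0 in the second, so they moved 0.4 units closer together.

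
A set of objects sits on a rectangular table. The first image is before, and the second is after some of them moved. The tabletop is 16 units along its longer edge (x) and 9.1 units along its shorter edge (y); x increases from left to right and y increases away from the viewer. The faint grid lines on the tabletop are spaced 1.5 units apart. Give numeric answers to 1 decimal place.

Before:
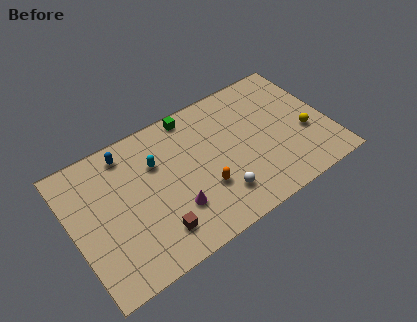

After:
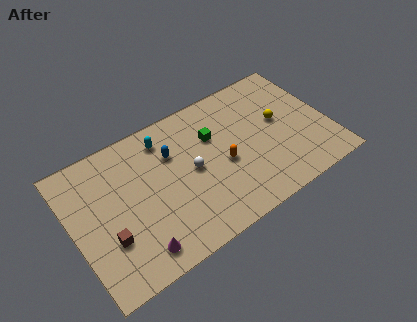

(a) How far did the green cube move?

2.3

The green cube moved from about (8.0, 8.2) to (9.0, 6.1), a distance of √(1.0² + 2.1²) ≈ 2.3.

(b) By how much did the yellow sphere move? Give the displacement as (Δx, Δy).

(-1.4, 1.6)

From the two frames, the yellow sphere sits at roughly (14.5, 3.5) before and (13.1, 5.1) after.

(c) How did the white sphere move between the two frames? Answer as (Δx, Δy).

(-1.3, 2.5)

From the two frames, the white sphere sits at roughly (8.7, 2.1) before and (7.4, 4.6) after.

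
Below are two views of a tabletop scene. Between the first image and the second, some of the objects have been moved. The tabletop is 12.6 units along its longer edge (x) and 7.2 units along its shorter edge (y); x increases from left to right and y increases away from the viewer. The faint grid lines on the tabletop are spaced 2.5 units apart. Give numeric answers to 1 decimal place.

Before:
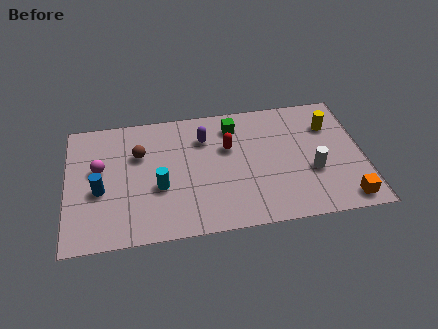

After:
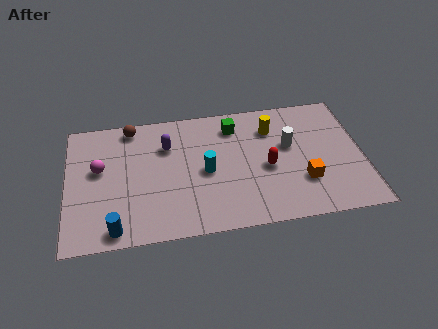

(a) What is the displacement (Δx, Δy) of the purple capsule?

(-1.6, -0.2)

The purple capsule started near (5.9, 5.3) and ended near (4.3, 5.1).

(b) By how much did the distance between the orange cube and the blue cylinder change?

-2.4

Before: roughly 10.5 units apart; after: 8.1. That's 2.4 units closer together.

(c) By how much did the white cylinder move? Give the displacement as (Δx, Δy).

(-0.9, 1.6)

From the two frames, the white cylinder sits at roughly (10.4, 2.7) before and (9.5, 4.3) after.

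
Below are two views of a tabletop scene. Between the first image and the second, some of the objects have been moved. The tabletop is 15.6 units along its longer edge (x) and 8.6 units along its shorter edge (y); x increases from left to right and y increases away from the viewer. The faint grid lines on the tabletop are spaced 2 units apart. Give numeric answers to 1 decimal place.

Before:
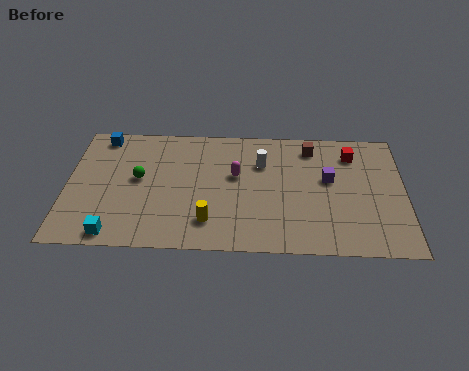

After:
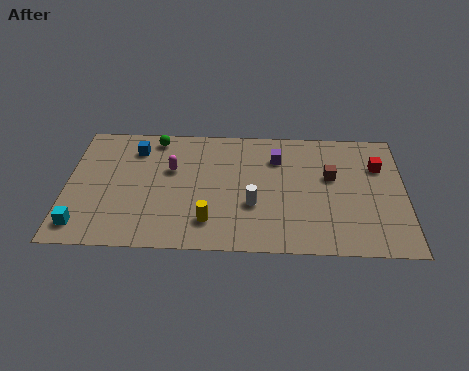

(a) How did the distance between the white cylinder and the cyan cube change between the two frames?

-0.4

They were about 8.4 units apart before and 8.0 after — 0.4 units closer together.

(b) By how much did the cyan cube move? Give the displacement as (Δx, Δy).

(-1.5, 0.5)

The cyan cube was at about (2.3, 0.9) and moved to about (0.8, 1.4).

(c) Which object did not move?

the yellow cylinder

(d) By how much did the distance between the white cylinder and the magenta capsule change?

+2.9

Before: roughly 1.5 units apart; after: 4.4. That's 2.9 units further apart.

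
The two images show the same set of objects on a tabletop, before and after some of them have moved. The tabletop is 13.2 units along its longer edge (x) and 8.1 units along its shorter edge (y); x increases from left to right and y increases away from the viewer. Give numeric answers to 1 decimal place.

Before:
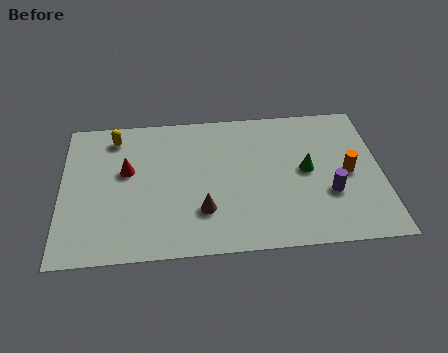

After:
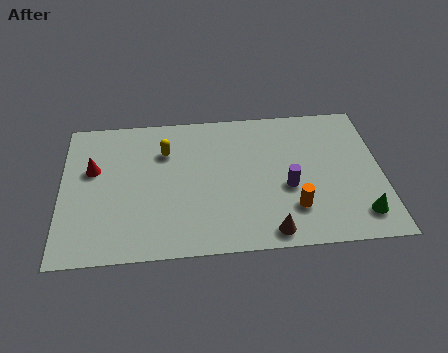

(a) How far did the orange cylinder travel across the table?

2.9

From (11.8, 3.9) to (9.5, 2.1), the orange cylinder covered √(2.3² + 1.8²) ≈ 2.9 units.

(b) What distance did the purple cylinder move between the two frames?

1.8

The purple cylinder was near (11.0, 2.8) before and (9.3, 3.3) after, so it travelled √(1.7² + 0.5²) ≈ 1.8 units.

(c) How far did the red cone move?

1.4

The red cone was near (2.7, 4.8) before and (1.3, 5.0) after, so it travelled √(1.4² + 0.2²) ≈ 1.4 units.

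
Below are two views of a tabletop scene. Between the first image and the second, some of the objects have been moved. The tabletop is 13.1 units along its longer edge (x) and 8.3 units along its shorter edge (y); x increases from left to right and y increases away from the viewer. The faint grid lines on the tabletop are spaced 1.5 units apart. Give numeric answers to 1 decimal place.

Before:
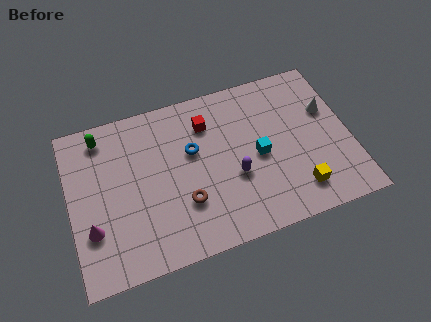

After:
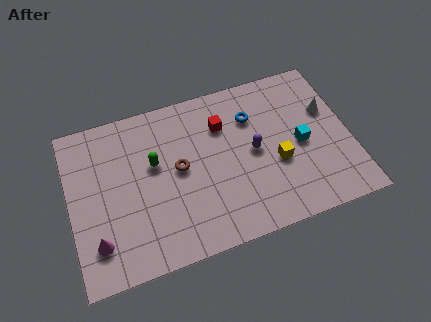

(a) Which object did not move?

the white cone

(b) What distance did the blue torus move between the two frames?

3.0

The blue torus was near (5.8, 5.1) before and (8.7, 6.0) after, so it travelled √(2.9² + 0.9²) ≈ 3.0 units.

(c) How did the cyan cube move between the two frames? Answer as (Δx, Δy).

(2.0, 0.0)

From the two frames, the cyan cube sits at roughly (8.8, 3.9) before and (10.8, 3.9) after.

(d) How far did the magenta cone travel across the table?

0.7

From (0.9, 2.6) to (1.1, 1.9), the magenta cone covered √(0.2² + 0.7²) ≈ 0.7 units.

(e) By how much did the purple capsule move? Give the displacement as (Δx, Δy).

(1.0, 1.0)

The purple capsule started near (7.6, 3.2) and ended near (8.6, 4.2).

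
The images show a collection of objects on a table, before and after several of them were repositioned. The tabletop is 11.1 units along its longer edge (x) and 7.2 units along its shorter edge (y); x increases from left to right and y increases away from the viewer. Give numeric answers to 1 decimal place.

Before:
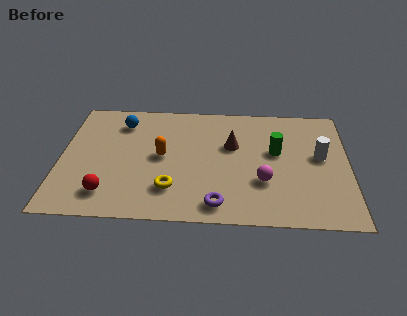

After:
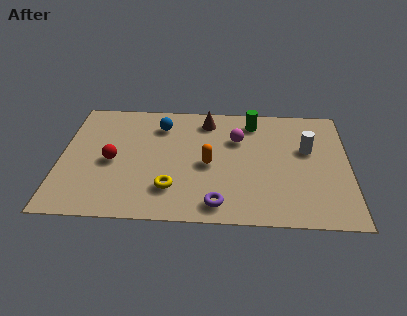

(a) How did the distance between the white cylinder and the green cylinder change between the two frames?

+0.9

The distance was about 1.7 in the first image and 2.6 in the second, so they moved 0.9 units further apart.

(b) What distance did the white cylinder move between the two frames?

0.6

The white cylinder moved from about (10.0, 4.0) to (9.5, 4.4), a distance of √(0.5² + 0.4²) ≈ 0.6.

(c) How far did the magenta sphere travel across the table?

2.7

The magenta sphere moved from about (7.8, 2.4) to (6.8, 4.9), a distance of √(1.0² + 2.5²) ≈ 2.7.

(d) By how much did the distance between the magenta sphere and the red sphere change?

-0.9

The distance was about 6.0 in the first image and 5.1 in the second, so they moved 0.9 units closer together.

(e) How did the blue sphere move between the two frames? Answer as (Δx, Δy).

(1.5, -0.1)

From the two frames, the blue sphere sits at roughly (2.3, 5.7) before and (3.8, 5.6) after.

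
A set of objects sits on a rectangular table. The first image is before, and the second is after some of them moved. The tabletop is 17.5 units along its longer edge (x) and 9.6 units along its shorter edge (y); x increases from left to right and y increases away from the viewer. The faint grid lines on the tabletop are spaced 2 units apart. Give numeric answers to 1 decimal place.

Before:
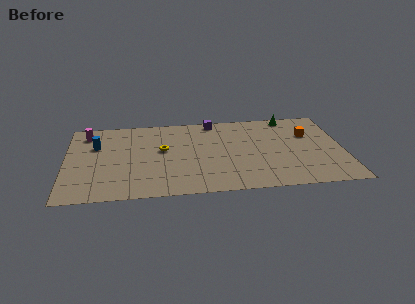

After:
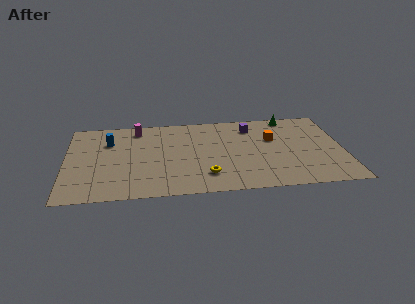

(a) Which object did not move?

the green cone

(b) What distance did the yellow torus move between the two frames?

4.3

From (6.1, 5.5) to (8.8, 2.2), the yellow torus covered √(2.7² + 3.3²) ≈ 4.3 units.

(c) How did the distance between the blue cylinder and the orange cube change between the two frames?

-3.1

The distance was about 13.5 in the first image and 10.4 in the second, so they moved 3.1 units closer together.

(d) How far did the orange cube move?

2.3

The orange cube was near (15.4, 6.4) before and (13.1, 6.1) after, so it travelled √(2.3² + 0.3²) ≈ 2.3 units.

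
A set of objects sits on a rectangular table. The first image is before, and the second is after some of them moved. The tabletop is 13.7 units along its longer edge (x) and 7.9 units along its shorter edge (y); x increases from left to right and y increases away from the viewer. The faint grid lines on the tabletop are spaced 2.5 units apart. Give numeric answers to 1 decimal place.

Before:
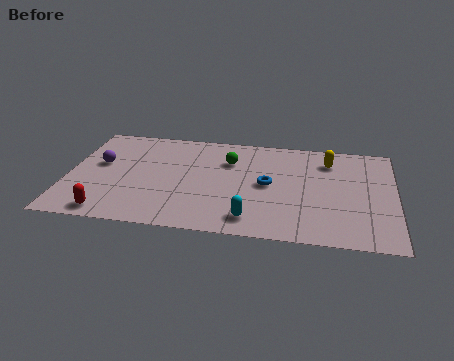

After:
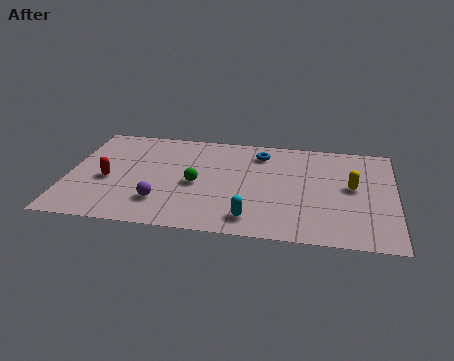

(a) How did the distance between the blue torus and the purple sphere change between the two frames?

-1.2

The distance was about 7.1 in the first image and 5.9 in the second, so they moved 1.2 units closer together.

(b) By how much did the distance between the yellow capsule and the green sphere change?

+2.3

They were about 4.2 units apart before and 6.5 after — 2.3 units further apart.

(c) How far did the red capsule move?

2.5

The red capsule moved from about (1.9, 0.9) to (1.7, 3.4), a distance of √(0.2² + 2.5²) ≈ 2.5.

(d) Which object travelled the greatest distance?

the purple sphere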